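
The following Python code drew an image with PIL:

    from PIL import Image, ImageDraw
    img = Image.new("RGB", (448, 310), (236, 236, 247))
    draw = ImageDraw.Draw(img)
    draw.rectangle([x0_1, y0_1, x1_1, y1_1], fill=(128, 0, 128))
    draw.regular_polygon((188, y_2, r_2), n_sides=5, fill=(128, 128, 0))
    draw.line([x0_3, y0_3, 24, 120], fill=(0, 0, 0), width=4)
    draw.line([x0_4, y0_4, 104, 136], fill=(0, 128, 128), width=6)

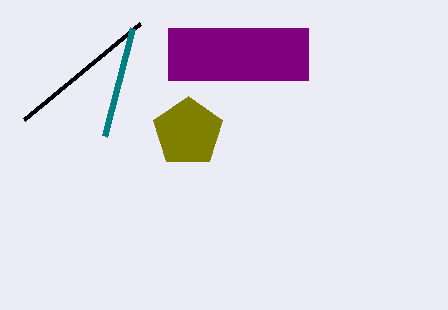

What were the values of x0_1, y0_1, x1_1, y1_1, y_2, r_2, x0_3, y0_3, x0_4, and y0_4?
x0_1 = 168
y0_1 = 28
x1_1 = 308
y1_1 = 80
y_2 = 132
r_2 = 36
x0_3 = 140
y0_3 = 24
x0_4 = 132
y0_4 = 28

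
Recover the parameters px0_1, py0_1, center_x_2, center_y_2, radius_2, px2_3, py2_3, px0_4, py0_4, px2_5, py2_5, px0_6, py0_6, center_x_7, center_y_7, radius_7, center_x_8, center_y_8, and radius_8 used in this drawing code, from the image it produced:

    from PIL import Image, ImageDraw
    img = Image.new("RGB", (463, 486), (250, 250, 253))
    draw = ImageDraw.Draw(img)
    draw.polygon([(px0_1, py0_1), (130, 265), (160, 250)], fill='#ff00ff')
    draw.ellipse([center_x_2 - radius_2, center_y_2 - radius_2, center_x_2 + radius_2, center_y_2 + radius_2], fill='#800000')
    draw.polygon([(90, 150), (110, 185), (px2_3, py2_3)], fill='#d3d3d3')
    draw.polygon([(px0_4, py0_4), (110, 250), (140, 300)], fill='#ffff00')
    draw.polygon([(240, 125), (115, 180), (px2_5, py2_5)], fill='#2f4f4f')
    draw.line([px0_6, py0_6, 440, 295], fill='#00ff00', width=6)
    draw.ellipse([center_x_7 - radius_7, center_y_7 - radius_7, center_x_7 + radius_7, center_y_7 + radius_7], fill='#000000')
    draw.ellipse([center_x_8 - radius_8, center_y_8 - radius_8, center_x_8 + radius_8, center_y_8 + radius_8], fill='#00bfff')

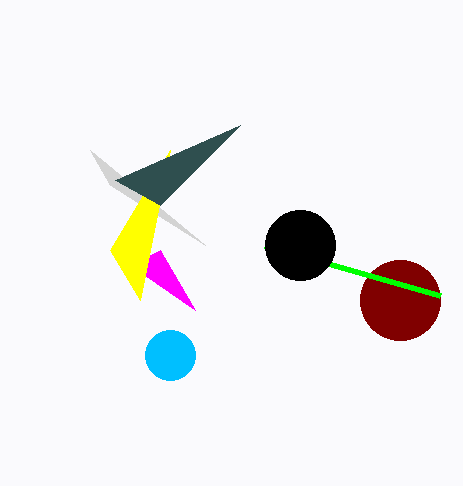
px0_1 = 195; py0_1 = 310; center_x_2 = 400; center_y_2 = 300; radius_2 = 40; px2_3 = 205; py2_3 = 245; px0_4 = 170; py0_4 = 150; px2_5 = 160; py2_5 = 205; px0_6 = 265; py0_6 = 245; center_x_7 = 300; center_y_7 = 245; radius_7 = 35; center_x_8 = 170; center_y_8 = 355; radius_8 = 25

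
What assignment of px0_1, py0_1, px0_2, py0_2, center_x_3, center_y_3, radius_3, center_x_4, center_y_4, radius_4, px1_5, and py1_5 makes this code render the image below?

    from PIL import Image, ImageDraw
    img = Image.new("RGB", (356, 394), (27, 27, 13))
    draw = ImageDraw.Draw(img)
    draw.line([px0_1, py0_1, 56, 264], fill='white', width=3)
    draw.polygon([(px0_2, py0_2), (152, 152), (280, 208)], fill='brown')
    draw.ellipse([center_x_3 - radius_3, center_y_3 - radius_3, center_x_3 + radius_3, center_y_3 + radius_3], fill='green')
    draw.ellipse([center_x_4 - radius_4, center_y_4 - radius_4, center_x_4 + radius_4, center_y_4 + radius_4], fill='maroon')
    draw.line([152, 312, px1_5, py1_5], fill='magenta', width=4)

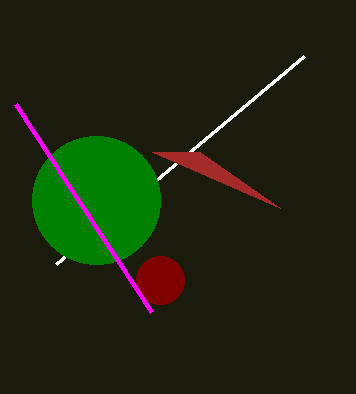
px0_1 = 304, py0_1 = 56, px0_2 = 200, py0_2 = 152, center_x_3 = 96, center_y_3 = 200, radius_3 = 64, center_x_4 = 160, center_y_4 = 280, radius_4 = 24, px1_5 = 16, py1_5 = 104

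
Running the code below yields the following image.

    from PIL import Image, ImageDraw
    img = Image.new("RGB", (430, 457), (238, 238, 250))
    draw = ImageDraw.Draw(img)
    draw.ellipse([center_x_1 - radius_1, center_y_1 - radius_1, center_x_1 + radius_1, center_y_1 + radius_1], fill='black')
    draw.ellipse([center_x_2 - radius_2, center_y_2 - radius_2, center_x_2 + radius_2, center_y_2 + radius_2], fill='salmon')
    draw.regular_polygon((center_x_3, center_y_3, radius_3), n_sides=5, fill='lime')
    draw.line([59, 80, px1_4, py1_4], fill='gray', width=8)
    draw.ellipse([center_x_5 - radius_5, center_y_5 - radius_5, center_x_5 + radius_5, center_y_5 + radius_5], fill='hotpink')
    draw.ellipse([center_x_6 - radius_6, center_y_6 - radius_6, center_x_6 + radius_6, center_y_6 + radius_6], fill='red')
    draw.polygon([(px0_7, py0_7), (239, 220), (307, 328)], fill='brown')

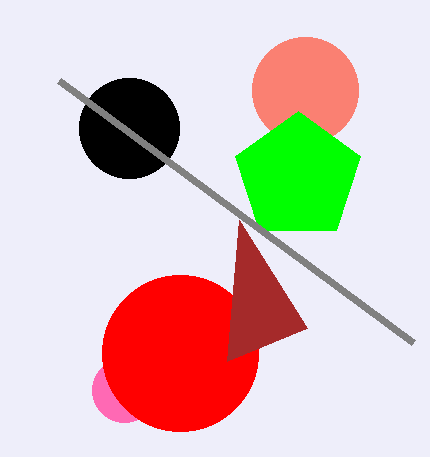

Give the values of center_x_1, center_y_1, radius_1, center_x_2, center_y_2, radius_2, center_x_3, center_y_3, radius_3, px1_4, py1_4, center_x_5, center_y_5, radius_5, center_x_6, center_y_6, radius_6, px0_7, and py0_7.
center_x_1 = 129, center_y_1 = 128, radius_1 = 50, center_x_2 = 305, center_y_2 = 90, radius_2 = 53, center_x_3 = 298, center_y_3 = 177, radius_3 = 66, px1_4 = 413, py1_4 = 342, center_x_5 = 124, center_y_5 = 390, radius_5 = 32, center_x_6 = 180, center_y_6 = 353, radius_6 = 78, px0_7 = 227, py0_7 = 361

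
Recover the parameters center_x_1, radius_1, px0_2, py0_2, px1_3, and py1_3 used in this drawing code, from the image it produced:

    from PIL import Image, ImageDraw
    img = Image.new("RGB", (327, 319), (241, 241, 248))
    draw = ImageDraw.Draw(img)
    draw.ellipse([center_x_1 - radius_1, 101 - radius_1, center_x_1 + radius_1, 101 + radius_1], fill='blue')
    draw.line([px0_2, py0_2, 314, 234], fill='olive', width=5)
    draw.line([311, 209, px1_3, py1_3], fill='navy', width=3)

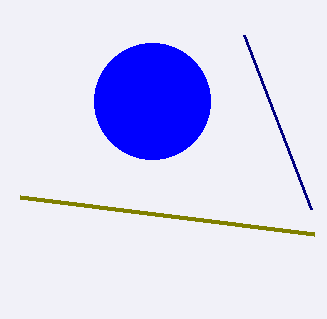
center_x_1 = 152, radius_1 = 58, px0_2 = 20, py0_2 = 197, px1_3 = 244, py1_3 = 35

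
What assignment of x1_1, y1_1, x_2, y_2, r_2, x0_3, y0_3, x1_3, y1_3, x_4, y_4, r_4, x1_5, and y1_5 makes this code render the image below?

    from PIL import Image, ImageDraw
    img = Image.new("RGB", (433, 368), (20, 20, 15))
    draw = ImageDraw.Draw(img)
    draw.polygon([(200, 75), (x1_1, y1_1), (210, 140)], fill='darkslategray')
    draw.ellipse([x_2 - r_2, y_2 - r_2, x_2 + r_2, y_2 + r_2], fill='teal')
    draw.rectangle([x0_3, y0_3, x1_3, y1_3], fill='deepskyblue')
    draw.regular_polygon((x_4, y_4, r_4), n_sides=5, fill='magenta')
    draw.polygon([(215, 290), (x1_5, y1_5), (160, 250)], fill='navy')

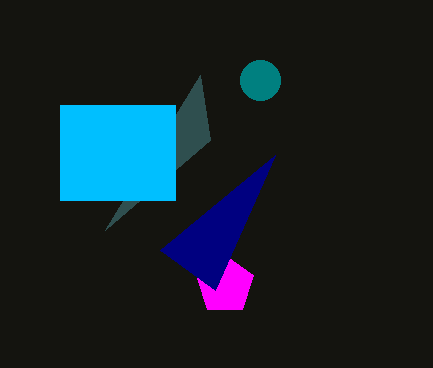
x1_1 = 105; y1_1 = 230; x_2 = 260; y_2 = 80; r_2 = 20; x0_3 = 60; y0_3 = 105; x1_3 = 175; y1_3 = 200; x_4 = 225; y_4 = 285; r_4 = 30; x1_5 = 275; y1_5 = 155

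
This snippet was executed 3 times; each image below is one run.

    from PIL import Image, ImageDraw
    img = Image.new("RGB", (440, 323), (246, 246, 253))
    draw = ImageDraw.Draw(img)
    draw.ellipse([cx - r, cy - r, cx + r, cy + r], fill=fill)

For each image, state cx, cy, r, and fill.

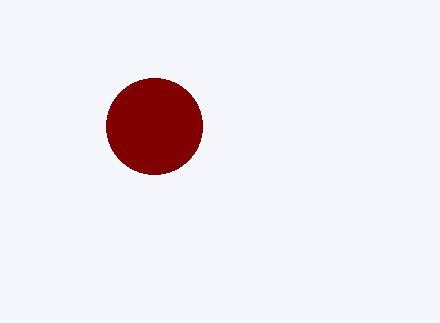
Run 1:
cx = 154
cy = 126
r = 48
fill = 'maroon'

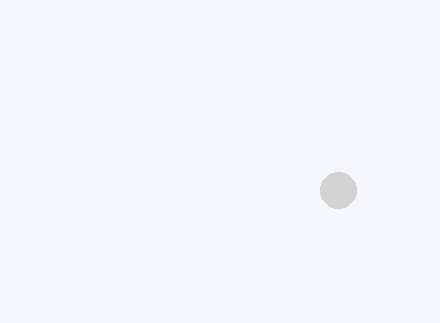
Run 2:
cx = 338
cy = 190
r = 18
fill = 'lightgray'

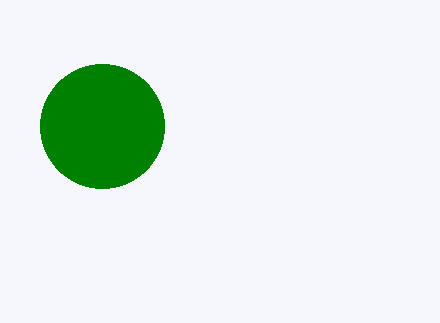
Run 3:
cx = 102; cy = 126; r = 62; fill = 'green'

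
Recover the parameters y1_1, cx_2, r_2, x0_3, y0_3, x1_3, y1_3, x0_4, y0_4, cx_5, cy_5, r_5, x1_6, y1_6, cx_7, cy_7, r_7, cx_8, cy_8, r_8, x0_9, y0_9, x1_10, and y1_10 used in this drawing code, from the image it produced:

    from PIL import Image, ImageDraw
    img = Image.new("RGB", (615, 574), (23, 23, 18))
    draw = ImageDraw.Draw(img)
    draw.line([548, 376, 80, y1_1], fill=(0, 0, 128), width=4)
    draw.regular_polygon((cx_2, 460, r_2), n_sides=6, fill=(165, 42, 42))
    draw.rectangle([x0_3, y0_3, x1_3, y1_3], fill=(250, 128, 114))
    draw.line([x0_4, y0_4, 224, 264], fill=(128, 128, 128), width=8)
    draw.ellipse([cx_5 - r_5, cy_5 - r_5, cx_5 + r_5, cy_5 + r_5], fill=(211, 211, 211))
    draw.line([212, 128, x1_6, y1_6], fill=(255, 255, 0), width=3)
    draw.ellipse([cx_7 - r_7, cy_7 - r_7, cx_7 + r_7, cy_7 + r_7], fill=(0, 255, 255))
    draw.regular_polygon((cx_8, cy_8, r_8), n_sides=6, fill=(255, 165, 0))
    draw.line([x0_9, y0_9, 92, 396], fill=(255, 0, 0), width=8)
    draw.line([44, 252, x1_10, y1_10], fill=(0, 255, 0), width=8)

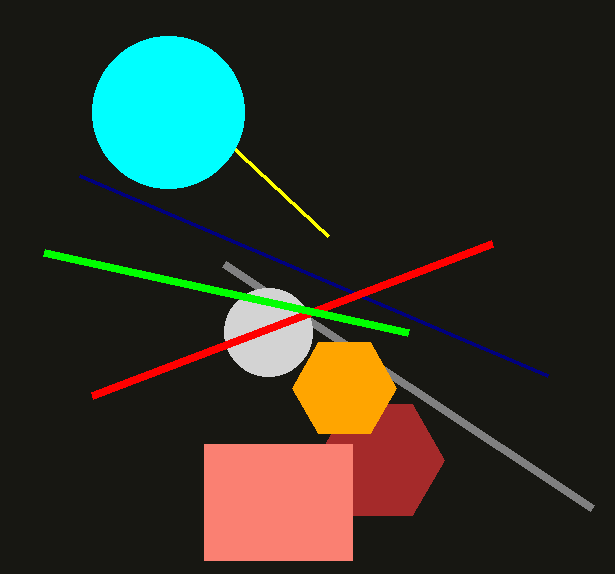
y1_1 = 176
cx_2 = 380
r_2 = 64
x0_3 = 204
y0_3 = 444
x1_3 = 352
y1_3 = 560
x0_4 = 592
y0_4 = 508
cx_5 = 268
cy_5 = 332
r_5 = 44
x1_6 = 328
y1_6 = 236
cx_7 = 168
cy_7 = 112
r_7 = 76
cx_8 = 344
cy_8 = 388
r_8 = 52
x0_9 = 492
y0_9 = 244
x1_10 = 408
y1_10 = 332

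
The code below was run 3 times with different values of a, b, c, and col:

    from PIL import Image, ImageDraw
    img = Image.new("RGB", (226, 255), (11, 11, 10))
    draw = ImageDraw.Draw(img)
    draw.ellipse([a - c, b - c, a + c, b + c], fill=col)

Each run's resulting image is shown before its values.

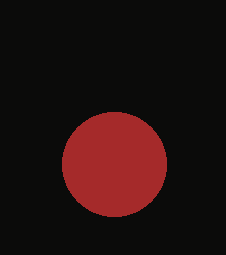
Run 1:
a = 114
b = 164
c = 52
col = 'brown'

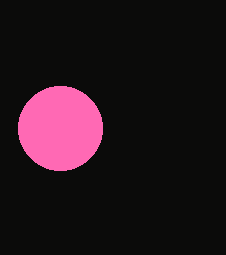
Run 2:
a = 60
b = 128
c = 42
col = 'hotpink'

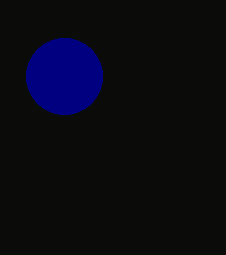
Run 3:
a = 64, b = 76, c = 38, col = 'navy'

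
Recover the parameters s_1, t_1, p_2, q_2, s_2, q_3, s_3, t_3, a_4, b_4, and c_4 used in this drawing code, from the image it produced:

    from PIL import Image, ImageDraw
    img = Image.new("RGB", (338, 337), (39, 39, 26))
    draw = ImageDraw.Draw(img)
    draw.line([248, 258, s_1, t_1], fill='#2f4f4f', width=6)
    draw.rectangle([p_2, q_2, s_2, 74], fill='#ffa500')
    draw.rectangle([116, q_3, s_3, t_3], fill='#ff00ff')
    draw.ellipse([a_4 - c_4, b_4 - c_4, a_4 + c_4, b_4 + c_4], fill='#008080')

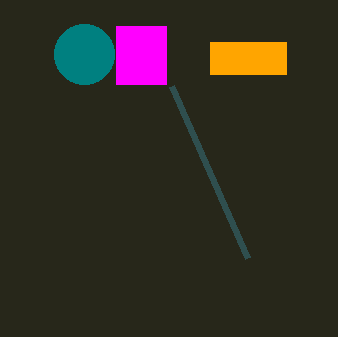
s_1 = 172; t_1 = 86; p_2 = 210; q_2 = 42; s_2 = 286; q_3 = 26; s_3 = 166; t_3 = 84; a_4 = 84; b_4 = 54; c_4 = 30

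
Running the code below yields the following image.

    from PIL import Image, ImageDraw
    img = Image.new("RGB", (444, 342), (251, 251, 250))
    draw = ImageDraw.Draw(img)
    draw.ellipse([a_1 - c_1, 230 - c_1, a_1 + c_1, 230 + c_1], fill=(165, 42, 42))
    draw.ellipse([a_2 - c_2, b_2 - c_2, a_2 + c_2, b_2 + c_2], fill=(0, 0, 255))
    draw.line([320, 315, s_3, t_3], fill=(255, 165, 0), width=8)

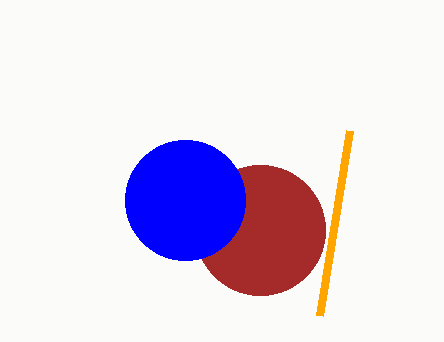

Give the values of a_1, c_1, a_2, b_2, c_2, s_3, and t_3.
a_1 = 260; c_1 = 65; a_2 = 185; b_2 = 200; c_2 = 60; s_3 = 350; t_3 = 130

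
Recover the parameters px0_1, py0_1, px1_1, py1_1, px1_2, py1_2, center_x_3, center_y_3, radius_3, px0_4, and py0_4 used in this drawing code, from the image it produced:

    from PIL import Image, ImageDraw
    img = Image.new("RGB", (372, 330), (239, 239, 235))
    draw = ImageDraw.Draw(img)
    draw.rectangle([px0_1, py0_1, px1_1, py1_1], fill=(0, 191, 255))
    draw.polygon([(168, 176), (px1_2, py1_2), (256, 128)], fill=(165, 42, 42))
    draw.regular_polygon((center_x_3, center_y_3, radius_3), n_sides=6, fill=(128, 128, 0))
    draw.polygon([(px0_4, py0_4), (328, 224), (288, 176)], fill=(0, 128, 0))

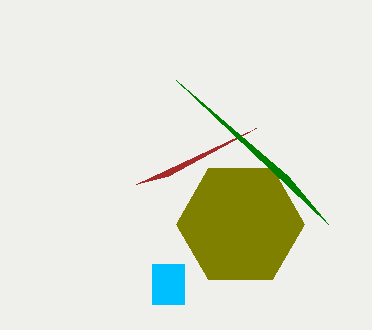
px0_1 = 152
py0_1 = 264
px1_1 = 184
py1_1 = 304
px1_2 = 136
py1_2 = 184
center_x_3 = 240
center_y_3 = 224
radius_3 = 64
px0_4 = 176
py0_4 = 80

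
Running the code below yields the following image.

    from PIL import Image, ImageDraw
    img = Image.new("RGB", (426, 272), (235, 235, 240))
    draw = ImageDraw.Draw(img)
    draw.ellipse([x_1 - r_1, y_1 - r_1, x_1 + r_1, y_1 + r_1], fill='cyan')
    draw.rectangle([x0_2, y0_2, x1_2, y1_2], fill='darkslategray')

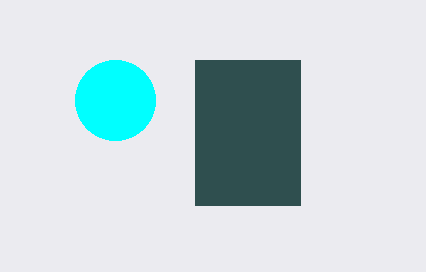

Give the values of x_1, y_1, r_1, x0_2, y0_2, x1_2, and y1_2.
x_1 = 115; y_1 = 100; r_1 = 40; x0_2 = 195; y0_2 = 60; x1_2 = 300; y1_2 = 205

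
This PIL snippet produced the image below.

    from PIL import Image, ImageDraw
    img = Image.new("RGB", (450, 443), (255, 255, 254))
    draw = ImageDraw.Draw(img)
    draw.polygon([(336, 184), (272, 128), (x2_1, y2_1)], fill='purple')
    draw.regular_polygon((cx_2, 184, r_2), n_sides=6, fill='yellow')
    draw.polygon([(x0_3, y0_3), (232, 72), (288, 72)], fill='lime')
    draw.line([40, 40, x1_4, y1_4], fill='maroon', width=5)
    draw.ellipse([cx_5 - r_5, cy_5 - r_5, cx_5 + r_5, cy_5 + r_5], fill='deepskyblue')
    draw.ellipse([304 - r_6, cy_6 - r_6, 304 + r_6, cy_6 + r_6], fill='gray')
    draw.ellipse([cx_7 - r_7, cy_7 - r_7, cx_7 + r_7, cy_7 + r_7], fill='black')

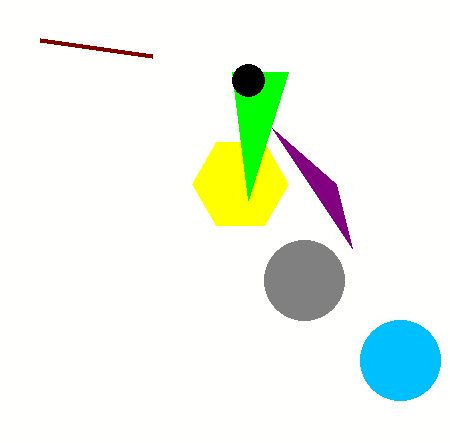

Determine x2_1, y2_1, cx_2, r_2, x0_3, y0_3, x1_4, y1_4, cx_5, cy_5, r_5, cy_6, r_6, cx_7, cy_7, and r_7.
x2_1 = 352
y2_1 = 248
cx_2 = 240
r_2 = 48
x0_3 = 248
y0_3 = 200
x1_4 = 152
y1_4 = 56
cx_5 = 400
cy_5 = 360
r_5 = 40
cy_6 = 280
r_6 = 40
cx_7 = 248
cy_7 = 80
r_7 = 16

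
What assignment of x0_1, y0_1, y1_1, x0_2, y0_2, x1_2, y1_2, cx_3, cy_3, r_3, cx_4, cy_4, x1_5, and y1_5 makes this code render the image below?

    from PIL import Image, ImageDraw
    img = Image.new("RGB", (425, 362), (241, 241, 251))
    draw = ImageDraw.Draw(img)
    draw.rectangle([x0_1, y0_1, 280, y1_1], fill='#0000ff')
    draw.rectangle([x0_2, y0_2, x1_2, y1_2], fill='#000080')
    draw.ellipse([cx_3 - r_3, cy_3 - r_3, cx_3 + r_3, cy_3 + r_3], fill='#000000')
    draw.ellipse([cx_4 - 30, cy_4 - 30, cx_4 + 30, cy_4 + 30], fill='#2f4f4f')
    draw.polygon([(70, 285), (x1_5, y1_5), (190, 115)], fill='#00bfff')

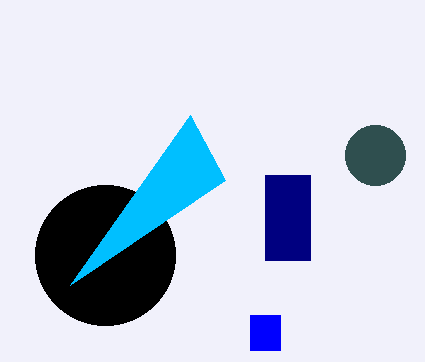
x0_1 = 250
y0_1 = 315
y1_1 = 350
x0_2 = 265
y0_2 = 175
x1_2 = 310
y1_2 = 260
cx_3 = 105
cy_3 = 255
r_3 = 70
cx_4 = 375
cy_4 = 155
x1_5 = 225
y1_5 = 180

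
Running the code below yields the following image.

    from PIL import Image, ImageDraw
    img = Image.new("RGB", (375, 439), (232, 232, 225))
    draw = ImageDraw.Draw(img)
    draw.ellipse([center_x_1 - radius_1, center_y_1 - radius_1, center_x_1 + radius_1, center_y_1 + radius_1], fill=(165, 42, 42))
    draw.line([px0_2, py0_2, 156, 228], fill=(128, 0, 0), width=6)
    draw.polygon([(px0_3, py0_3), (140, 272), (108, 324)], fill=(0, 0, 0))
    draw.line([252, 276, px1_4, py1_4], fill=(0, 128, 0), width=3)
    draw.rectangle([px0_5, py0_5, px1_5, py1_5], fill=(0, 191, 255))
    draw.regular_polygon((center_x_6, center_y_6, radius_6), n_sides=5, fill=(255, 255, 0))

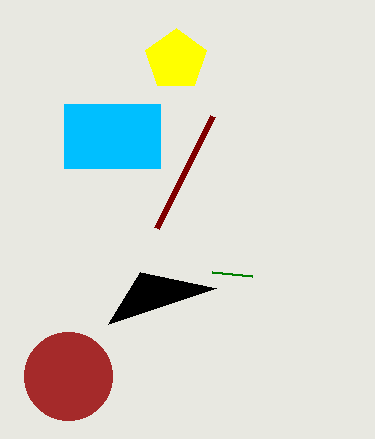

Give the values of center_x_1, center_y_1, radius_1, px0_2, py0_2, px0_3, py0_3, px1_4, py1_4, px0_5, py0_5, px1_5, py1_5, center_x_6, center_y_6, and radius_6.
center_x_1 = 68; center_y_1 = 376; radius_1 = 44; px0_2 = 212; py0_2 = 116; px0_3 = 216; py0_3 = 288; px1_4 = 212; py1_4 = 272; px0_5 = 64; py0_5 = 104; px1_5 = 160; py1_5 = 168; center_x_6 = 176; center_y_6 = 60; radius_6 = 32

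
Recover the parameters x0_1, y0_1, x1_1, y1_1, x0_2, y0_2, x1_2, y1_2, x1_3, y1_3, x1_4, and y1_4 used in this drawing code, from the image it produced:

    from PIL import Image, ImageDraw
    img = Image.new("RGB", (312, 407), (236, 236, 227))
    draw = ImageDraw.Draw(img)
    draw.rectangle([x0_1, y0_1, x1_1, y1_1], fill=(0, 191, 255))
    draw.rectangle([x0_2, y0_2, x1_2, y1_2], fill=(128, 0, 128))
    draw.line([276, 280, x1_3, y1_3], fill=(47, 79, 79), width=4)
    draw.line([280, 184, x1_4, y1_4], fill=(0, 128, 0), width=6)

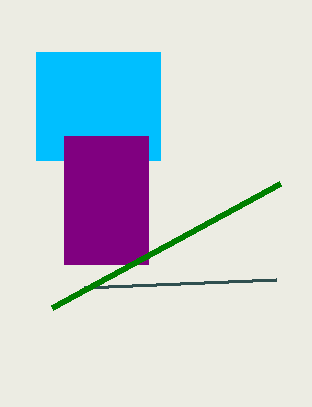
x0_1 = 36; y0_1 = 52; x1_1 = 160; y1_1 = 160; x0_2 = 64; y0_2 = 136; x1_2 = 148; y1_2 = 264; x1_3 = 84; y1_3 = 288; x1_4 = 52; y1_4 = 308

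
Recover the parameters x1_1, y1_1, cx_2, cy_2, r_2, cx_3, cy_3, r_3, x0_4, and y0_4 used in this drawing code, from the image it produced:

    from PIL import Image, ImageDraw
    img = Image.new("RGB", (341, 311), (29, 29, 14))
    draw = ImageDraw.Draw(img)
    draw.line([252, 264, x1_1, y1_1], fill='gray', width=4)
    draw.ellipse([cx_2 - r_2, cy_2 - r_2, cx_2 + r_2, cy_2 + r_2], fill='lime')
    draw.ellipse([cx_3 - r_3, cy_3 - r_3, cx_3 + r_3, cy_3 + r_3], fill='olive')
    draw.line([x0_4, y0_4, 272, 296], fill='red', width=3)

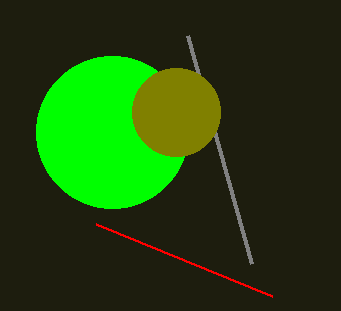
x1_1 = 188
y1_1 = 36
cx_2 = 112
cy_2 = 132
r_2 = 76
cx_3 = 176
cy_3 = 112
r_3 = 44
x0_4 = 96
y0_4 = 224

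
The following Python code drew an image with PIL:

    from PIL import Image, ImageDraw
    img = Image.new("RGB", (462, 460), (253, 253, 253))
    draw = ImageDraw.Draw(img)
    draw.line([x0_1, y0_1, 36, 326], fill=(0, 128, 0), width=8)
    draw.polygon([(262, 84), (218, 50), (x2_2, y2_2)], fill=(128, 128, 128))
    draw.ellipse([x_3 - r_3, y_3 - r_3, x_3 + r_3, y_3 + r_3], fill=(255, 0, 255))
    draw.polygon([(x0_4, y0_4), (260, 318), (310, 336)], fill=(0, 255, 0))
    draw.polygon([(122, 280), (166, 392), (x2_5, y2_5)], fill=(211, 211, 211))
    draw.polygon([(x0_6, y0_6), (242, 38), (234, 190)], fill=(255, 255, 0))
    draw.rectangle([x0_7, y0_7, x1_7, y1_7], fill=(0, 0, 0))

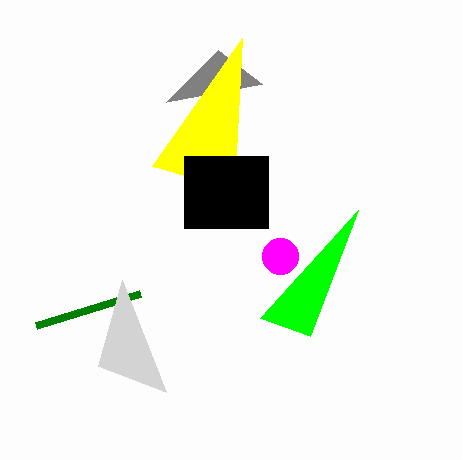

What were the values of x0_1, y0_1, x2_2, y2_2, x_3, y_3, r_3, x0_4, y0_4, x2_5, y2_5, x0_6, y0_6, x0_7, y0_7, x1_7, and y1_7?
x0_1 = 140
y0_1 = 294
x2_2 = 166
y2_2 = 102
x_3 = 280
y_3 = 256
r_3 = 18
x0_4 = 358
y0_4 = 210
x2_5 = 98
y2_5 = 366
x0_6 = 152
y0_6 = 166
x0_7 = 184
y0_7 = 156
x1_7 = 268
y1_7 = 228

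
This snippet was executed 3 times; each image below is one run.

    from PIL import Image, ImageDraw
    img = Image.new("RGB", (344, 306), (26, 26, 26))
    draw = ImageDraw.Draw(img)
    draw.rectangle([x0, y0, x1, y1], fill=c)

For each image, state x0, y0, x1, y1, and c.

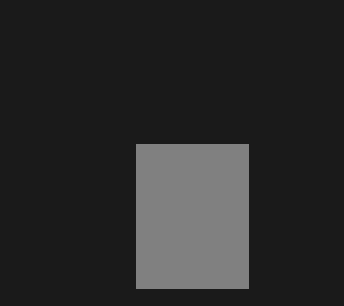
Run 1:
x0 = 136; y0 = 144; x1 = 248; y1 = 288; c = 'gray'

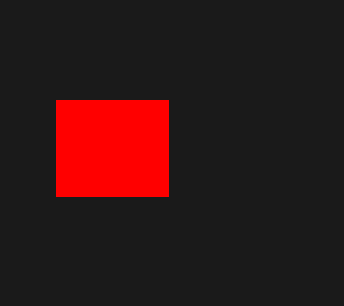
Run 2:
x0 = 56; y0 = 100; x1 = 168; y1 = 196; c = 'red'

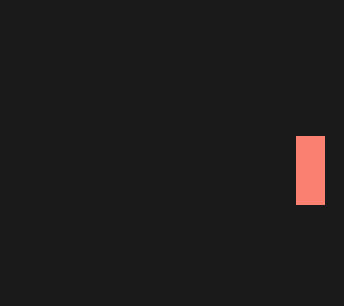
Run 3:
x0 = 296
y0 = 136
x1 = 324
y1 = 204
c = 'salmon'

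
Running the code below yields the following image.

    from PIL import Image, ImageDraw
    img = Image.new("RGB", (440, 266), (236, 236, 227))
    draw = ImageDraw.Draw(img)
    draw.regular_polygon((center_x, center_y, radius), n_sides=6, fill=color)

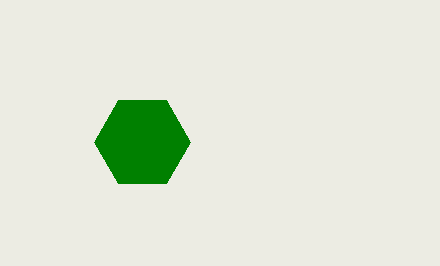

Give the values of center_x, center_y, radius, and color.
center_x = 142, center_y = 142, radius = 48, color = 'green'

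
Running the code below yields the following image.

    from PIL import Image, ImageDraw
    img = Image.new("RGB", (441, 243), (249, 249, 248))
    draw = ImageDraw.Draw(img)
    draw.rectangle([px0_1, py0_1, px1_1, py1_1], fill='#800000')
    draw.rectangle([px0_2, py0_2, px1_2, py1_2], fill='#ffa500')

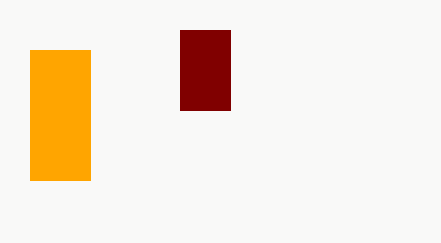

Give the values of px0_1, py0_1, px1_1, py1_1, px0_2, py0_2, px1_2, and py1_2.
px0_1 = 180
py0_1 = 30
px1_1 = 230
py1_1 = 110
px0_2 = 30
py0_2 = 50
px1_2 = 90
py1_2 = 180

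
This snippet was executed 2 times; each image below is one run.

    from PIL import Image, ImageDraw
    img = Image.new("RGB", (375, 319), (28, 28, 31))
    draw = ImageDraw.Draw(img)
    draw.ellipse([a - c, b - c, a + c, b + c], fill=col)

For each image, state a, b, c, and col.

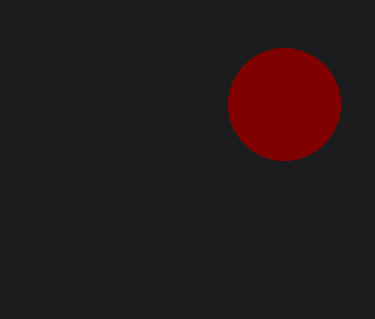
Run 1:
a = 284; b = 104; c = 56; col = 'maroon'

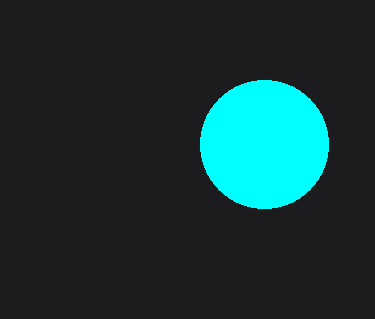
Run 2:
a = 264
b = 144
c = 64
col = 'cyan'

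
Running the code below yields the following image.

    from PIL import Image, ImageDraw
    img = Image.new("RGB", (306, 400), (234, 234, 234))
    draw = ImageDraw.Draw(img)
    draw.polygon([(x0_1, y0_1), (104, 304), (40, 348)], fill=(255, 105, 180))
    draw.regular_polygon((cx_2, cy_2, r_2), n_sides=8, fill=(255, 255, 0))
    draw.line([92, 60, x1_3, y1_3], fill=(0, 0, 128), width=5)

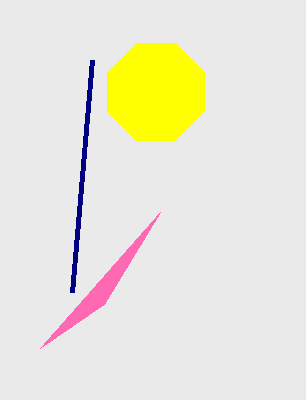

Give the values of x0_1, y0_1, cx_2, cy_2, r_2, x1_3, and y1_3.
x0_1 = 160, y0_1 = 212, cx_2 = 156, cy_2 = 92, r_2 = 52, x1_3 = 72, y1_3 = 292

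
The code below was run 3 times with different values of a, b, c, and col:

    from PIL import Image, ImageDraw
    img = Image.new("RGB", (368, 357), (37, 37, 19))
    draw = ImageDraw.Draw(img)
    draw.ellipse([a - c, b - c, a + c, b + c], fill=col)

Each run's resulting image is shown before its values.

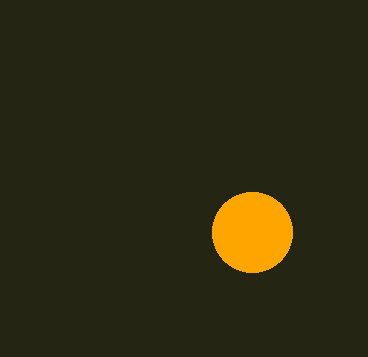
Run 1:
a = 252, b = 232, c = 40, col = 'orange'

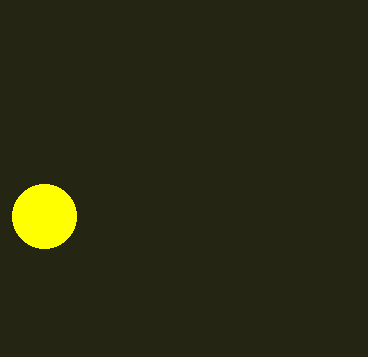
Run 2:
a = 44
b = 216
c = 32
col = 'yellow'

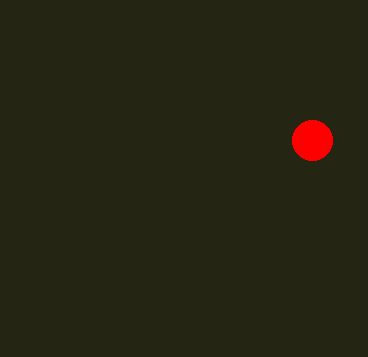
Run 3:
a = 312; b = 140; c = 20; col = 'red'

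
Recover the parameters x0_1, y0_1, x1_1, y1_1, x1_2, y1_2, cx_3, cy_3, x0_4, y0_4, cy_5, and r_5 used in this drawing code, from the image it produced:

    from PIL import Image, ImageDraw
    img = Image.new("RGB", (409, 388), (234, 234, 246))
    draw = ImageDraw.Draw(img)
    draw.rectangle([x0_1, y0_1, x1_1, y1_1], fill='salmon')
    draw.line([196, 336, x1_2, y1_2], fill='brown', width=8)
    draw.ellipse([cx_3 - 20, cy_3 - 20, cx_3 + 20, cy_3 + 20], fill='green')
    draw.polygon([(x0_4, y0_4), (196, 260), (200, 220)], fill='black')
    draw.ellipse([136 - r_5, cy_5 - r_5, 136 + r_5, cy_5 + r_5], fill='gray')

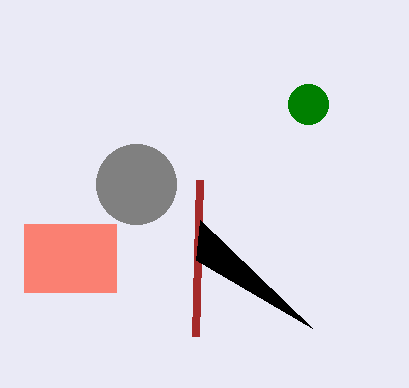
x0_1 = 24; y0_1 = 224; x1_1 = 116; y1_1 = 292; x1_2 = 200; y1_2 = 180; cx_3 = 308; cy_3 = 104; x0_4 = 312; y0_4 = 328; cy_5 = 184; r_5 = 40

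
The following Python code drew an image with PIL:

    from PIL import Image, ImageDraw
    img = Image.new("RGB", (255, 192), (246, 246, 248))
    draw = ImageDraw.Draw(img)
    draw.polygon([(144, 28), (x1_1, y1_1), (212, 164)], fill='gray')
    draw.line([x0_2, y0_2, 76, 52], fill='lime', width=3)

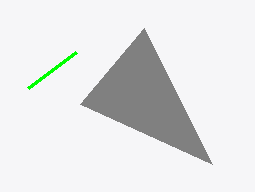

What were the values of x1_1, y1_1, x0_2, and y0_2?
x1_1 = 80; y1_1 = 104; x0_2 = 28; y0_2 = 88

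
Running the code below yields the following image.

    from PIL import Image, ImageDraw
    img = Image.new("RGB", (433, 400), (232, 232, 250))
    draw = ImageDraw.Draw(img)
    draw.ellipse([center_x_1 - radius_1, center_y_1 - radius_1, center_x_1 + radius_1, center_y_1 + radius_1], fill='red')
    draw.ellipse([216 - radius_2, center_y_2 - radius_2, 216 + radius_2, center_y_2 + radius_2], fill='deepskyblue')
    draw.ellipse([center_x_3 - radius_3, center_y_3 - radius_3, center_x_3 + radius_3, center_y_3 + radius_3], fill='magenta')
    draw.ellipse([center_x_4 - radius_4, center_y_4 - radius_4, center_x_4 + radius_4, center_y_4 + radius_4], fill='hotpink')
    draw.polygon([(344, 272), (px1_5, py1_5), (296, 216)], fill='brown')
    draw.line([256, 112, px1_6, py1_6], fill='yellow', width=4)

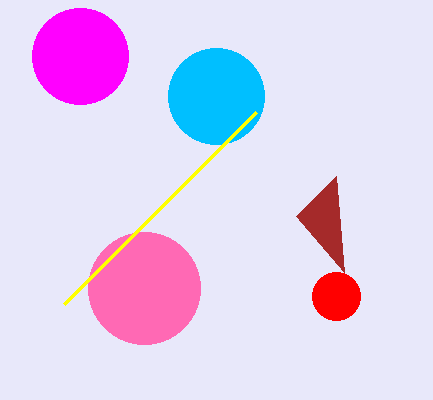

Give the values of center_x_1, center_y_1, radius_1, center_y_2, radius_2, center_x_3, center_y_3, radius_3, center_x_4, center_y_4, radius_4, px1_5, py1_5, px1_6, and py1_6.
center_x_1 = 336; center_y_1 = 296; radius_1 = 24; center_y_2 = 96; radius_2 = 48; center_x_3 = 80; center_y_3 = 56; radius_3 = 48; center_x_4 = 144; center_y_4 = 288; radius_4 = 56; px1_5 = 336; py1_5 = 176; px1_6 = 64; py1_6 = 304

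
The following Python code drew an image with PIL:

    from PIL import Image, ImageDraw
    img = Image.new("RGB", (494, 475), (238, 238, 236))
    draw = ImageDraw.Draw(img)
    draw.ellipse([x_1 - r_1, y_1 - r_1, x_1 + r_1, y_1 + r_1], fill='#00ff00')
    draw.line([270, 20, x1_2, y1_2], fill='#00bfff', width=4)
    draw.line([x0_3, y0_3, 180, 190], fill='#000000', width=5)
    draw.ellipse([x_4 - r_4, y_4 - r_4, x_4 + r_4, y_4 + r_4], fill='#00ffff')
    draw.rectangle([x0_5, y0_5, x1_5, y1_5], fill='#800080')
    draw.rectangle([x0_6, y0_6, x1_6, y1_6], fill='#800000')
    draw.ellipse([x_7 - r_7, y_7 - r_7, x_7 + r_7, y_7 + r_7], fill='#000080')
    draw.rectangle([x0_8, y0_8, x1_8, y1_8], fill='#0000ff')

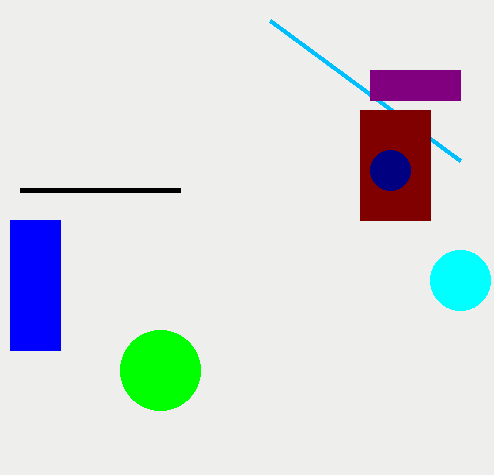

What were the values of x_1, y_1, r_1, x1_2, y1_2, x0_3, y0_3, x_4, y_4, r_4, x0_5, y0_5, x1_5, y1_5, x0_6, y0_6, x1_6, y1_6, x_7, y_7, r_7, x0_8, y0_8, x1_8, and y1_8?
x_1 = 160; y_1 = 370; r_1 = 40; x1_2 = 460; y1_2 = 160; x0_3 = 20; y0_3 = 190; x_4 = 460; y_4 = 280; r_4 = 30; x0_5 = 370; y0_5 = 70; x1_5 = 460; y1_5 = 100; x0_6 = 360; y0_6 = 110; x1_6 = 430; y1_6 = 220; x_7 = 390; y_7 = 170; r_7 = 20; x0_8 = 10; y0_8 = 220; x1_8 = 60; y1_8 = 350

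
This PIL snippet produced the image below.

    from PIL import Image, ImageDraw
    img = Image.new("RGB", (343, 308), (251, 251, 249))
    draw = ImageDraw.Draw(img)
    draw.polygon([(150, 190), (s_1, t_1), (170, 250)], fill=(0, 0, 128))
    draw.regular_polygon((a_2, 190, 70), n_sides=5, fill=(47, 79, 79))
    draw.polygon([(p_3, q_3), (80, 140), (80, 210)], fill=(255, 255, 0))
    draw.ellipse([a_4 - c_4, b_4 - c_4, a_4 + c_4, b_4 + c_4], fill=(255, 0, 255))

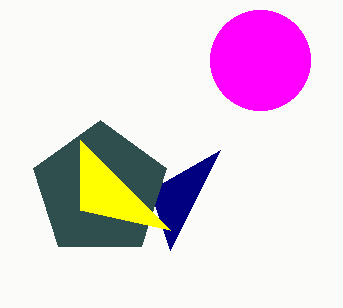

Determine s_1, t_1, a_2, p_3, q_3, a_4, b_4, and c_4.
s_1 = 220
t_1 = 150
a_2 = 100
p_3 = 170
q_3 = 230
a_4 = 260
b_4 = 60
c_4 = 50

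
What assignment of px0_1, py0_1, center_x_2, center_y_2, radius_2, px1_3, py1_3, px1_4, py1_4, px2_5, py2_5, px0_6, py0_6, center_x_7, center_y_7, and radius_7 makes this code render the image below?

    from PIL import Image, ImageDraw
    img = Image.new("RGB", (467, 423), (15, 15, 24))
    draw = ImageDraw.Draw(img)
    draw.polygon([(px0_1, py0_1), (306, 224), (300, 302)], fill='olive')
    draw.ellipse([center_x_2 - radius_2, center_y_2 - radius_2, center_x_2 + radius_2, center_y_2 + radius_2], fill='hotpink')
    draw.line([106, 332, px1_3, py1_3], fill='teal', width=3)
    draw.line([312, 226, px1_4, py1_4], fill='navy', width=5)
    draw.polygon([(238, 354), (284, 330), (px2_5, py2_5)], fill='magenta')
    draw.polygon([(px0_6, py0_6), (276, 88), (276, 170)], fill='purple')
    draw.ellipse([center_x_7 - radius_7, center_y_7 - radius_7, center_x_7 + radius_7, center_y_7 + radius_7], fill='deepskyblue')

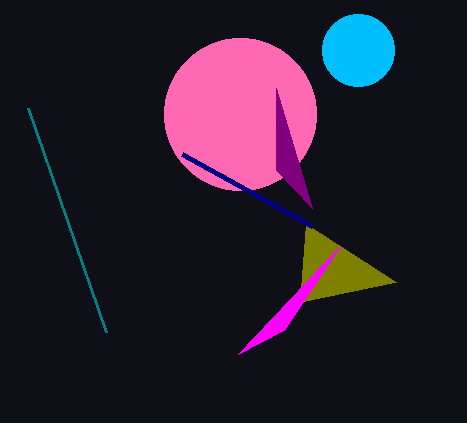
px0_1 = 396
py0_1 = 282
center_x_2 = 240
center_y_2 = 114
radius_2 = 76
px1_3 = 28
py1_3 = 108
px1_4 = 182
py1_4 = 154
px2_5 = 340
py2_5 = 246
px0_6 = 312
py0_6 = 208
center_x_7 = 358
center_y_7 = 50
radius_7 = 36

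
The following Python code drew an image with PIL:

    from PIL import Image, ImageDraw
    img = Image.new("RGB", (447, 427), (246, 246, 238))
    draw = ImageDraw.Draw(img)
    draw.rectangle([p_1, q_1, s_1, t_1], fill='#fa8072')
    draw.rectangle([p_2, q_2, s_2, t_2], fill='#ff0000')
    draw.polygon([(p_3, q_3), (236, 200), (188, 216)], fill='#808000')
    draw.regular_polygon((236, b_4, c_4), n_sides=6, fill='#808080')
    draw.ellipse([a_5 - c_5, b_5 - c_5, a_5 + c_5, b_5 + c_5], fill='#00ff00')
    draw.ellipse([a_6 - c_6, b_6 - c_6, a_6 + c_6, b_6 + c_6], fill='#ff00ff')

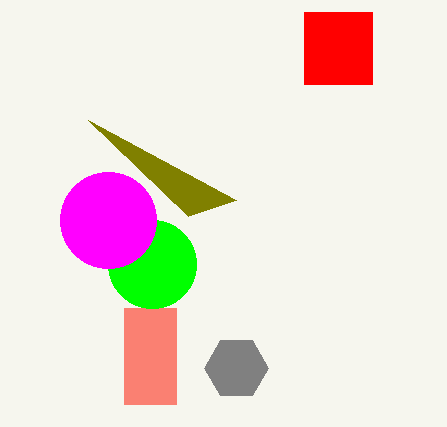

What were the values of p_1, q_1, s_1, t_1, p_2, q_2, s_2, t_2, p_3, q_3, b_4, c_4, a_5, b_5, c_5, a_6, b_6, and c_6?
p_1 = 124, q_1 = 308, s_1 = 176, t_1 = 404, p_2 = 304, q_2 = 12, s_2 = 372, t_2 = 84, p_3 = 88, q_3 = 120, b_4 = 368, c_4 = 32, a_5 = 152, b_5 = 264, c_5 = 44, a_6 = 108, b_6 = 220, c_6 = 48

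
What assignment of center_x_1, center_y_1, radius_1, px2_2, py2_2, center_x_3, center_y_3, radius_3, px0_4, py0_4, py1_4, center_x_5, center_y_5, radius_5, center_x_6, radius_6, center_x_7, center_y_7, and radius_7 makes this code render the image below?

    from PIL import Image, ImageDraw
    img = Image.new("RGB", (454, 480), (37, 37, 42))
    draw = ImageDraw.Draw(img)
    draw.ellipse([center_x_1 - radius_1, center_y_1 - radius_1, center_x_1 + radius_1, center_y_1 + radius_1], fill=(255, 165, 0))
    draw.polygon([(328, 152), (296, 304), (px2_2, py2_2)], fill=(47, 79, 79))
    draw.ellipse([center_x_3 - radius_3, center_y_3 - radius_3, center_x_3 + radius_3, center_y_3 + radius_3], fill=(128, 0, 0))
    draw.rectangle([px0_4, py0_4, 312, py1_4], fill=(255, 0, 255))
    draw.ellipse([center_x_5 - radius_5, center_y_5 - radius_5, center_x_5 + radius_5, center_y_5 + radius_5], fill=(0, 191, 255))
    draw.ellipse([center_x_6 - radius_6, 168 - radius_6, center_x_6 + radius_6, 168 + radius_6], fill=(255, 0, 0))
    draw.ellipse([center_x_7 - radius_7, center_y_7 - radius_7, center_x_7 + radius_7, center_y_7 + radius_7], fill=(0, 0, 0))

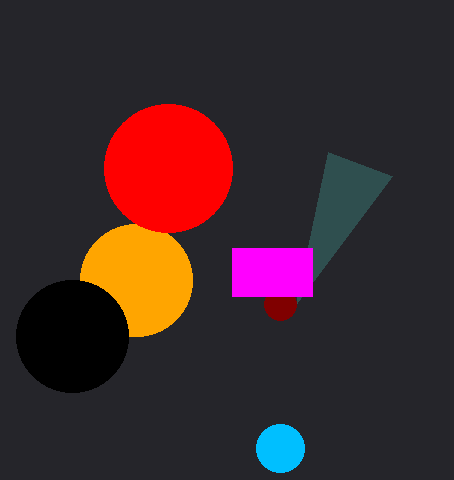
center_x_1 = 136; center_y_1 = 280; radius_1 = 56; px2_2 = 392; py2_2 = 176; center_x_3 = 280; center_y_3 = 304; radius_3 = 16; px0_4 = 232; py0_4 = 248; py1_4 = 296; center_x_5 = 280; center_y_5 = 448; radius_5 = 24; center_x_6 = 168; radius_6 = 64; center_x_7 = 72; center_y_7 = 336; radius_7 = 56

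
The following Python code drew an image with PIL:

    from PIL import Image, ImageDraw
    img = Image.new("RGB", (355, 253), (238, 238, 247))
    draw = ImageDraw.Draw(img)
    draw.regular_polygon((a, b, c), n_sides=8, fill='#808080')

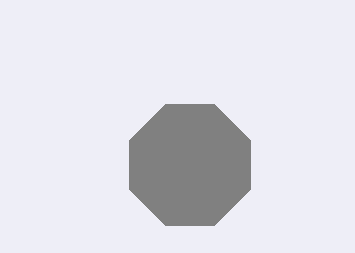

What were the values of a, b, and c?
a = 190; b = 165; c = 65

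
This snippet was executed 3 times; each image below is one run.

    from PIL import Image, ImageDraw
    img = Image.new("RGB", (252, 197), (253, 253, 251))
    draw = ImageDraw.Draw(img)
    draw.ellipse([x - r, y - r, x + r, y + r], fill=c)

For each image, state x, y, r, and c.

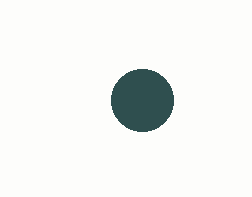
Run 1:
x = 142; y = 100; r = 31; c = 'darkslategray'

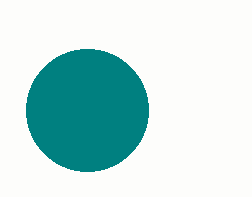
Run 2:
x = 87
y = 110
r = 61
c = 'teal'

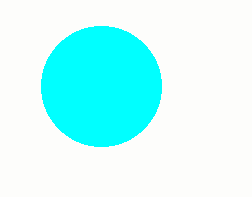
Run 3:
x = 101; y = 86; r = 60; c = 'cyan'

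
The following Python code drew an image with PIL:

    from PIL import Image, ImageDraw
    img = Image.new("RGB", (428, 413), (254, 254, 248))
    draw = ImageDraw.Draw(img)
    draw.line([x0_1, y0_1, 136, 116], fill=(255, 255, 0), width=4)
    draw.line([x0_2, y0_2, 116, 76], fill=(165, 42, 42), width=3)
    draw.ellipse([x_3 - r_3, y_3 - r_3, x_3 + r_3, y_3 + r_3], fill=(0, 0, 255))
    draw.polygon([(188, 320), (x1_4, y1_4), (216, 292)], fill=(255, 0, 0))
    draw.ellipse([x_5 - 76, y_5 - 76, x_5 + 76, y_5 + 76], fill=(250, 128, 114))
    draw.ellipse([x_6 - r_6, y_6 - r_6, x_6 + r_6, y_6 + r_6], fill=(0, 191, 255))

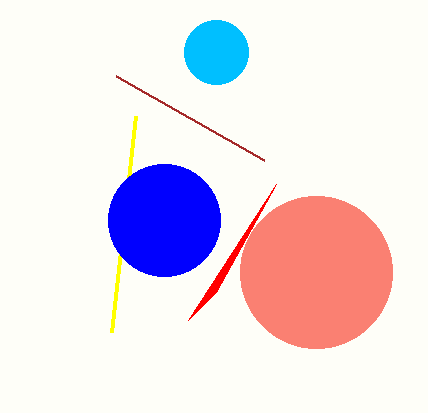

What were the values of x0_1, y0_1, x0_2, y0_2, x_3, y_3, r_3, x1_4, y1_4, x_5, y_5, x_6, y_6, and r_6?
x0_1 = 112, y0_1 = 332, x0_2 = 264, y0_2 = 160, x_3 = 164, y_3 = 220, r_3 = 56, x1_4 = 276, y1_4 = 184, x_5 = 316, y_5 = 272, x_6 = 216, y_6 = 52, r_6 = 32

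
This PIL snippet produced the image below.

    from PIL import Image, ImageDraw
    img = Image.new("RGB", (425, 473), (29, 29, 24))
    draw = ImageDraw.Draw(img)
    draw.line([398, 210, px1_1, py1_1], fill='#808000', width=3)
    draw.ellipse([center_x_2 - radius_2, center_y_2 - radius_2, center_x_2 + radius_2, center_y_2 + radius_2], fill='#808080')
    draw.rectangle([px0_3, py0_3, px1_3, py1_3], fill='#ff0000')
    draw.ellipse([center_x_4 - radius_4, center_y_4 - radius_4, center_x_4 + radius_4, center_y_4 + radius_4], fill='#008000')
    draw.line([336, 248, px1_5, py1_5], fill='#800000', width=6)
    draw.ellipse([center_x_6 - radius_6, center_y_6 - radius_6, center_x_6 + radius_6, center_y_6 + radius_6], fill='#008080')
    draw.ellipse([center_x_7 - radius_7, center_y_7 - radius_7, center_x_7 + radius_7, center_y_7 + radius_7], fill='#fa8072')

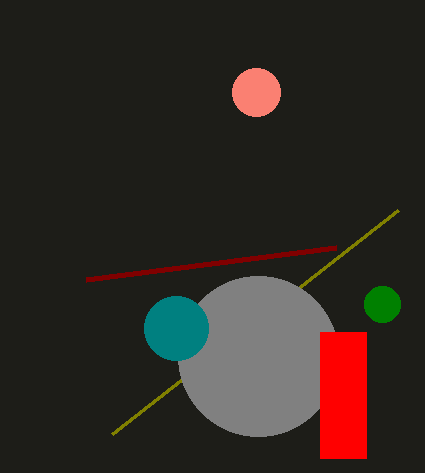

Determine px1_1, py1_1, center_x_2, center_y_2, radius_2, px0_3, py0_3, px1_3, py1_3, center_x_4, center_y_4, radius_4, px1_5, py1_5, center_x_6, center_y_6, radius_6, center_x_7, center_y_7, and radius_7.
px1_1 = 112, py1_1 = 434, center_x_2 = 258, center_y_2 = 356, radius_2 = 80, px0_3 = 320, py0_3 = 332, px1_3 = 366, py1_3 = 458, center_x_4 = 382, center_y_4 = 304, radius_4 = 18, px1_5 = 86, py1_5 = 280, center_x_6 = 176, center_y_6 = 328, radius_6 = 32, center_x_7 = 256, center_y_7 = 92, radius_7 = 24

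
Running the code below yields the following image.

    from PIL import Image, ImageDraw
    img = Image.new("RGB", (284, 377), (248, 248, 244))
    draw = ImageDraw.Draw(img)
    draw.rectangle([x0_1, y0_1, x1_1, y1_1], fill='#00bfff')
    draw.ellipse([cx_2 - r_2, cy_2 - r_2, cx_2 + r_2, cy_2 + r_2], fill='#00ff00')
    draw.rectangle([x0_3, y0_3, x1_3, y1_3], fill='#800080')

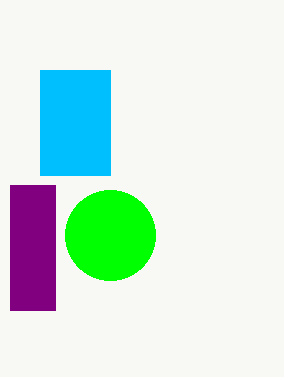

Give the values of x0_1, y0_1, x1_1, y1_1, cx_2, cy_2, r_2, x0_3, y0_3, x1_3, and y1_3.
x0_1 = 40, y0_1 = 70, x1_1 = 110, y1_1 = 175, cx_2 = 110, cy_2 = 235, r_2 = 45, x0_3 = 10, y0_3 = 185, x1_3 = 55, y1_3 = 310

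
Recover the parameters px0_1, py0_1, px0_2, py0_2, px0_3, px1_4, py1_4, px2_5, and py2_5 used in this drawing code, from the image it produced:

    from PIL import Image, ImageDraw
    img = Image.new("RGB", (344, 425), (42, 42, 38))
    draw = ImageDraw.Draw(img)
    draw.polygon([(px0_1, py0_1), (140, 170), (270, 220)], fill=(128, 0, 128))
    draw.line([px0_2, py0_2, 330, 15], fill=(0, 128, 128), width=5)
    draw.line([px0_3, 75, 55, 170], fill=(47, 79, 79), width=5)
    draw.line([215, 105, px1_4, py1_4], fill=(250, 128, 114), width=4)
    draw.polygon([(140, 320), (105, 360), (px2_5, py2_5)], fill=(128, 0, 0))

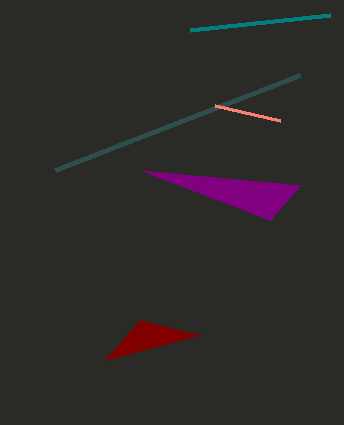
px0_1 = 300; py0_1 = 185; px0_2 = 190; py0_2 = 30; px0_3 = 300; px1_4 = 280; py1_4 = 120; px2_5 = 200; py2_5 = 335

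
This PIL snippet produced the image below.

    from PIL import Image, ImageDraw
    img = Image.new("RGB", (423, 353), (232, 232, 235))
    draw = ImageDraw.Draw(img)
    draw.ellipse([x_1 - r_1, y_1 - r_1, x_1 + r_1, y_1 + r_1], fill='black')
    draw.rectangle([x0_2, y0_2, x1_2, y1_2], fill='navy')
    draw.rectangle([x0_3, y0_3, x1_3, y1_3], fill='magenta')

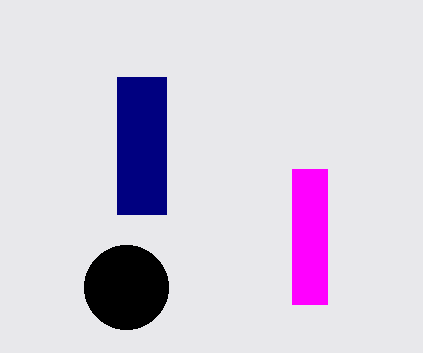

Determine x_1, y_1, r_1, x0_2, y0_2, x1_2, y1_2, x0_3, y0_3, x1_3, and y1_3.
x_1 = 126; y_1 = 287; r_1 = 42; x0_2 = 117; y0_2 = 77; x1_2 = 166; y1_2 = 214; x0_3 = 292; y0_3 = 169; x1_3 = 327; y1_3 = 304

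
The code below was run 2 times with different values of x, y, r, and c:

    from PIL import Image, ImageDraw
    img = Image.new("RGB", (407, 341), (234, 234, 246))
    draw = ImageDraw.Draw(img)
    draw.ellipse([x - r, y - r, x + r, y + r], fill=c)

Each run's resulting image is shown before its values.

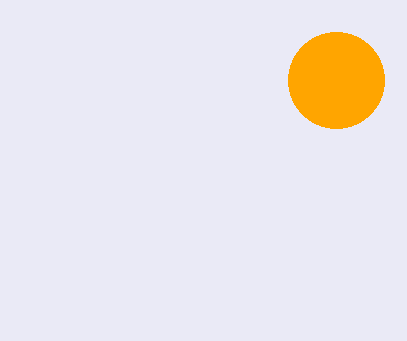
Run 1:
x = 336
y = 80
r = 48
c = 'orange'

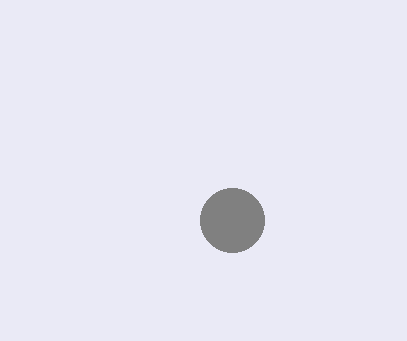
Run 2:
x = 232
y = 220
r = 32
c = 'gray'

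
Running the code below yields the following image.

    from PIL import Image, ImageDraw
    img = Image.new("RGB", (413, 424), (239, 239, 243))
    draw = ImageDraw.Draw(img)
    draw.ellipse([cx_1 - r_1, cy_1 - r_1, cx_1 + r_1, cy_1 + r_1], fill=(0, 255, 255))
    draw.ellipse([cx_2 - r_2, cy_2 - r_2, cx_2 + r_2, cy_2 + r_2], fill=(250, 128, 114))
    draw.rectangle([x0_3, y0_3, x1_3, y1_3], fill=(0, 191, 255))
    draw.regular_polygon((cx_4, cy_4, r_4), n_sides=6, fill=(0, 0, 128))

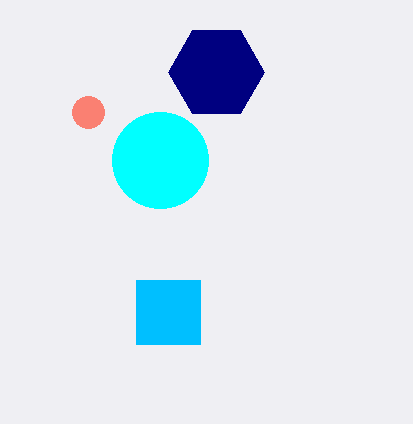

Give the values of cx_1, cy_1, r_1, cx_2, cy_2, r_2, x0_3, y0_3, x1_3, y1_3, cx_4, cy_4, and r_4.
cx_1 = 160
cy_1 = 160
r_1 = 48
cx_2 = 88
cy_2 = 112
r_2 = 16
x0_3 = 136
y0_3 = 280
x1_3 = 200
y1_3 = 344
cx_4 = 216
cy_4 = 72
r_4 = 48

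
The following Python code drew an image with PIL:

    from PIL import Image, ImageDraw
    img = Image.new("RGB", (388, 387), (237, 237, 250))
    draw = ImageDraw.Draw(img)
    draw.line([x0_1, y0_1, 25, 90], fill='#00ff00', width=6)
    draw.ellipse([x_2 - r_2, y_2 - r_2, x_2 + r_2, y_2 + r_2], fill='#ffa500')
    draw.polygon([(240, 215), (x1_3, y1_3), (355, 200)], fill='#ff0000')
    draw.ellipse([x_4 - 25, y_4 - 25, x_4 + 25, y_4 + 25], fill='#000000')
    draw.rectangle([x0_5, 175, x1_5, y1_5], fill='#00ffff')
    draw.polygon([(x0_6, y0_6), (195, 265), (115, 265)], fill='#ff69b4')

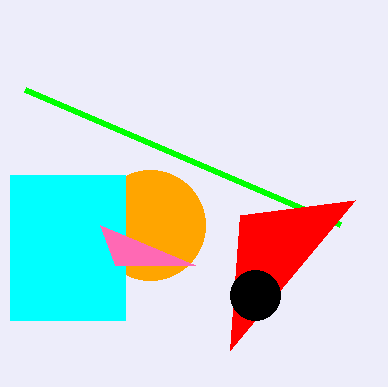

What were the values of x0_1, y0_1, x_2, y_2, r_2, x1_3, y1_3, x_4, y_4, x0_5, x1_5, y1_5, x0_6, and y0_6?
x0_1 = 340
y0_1 = 225
x_2 = 150
y_2 = 225
r_2 = 55
x1_3 = 230
y1_3 = 350
x_4 = 255
y_4 = 295
x0_5 = 10
x1_5 = 125
y1_5 = 320
x0_6 = 100
y0_6 = 225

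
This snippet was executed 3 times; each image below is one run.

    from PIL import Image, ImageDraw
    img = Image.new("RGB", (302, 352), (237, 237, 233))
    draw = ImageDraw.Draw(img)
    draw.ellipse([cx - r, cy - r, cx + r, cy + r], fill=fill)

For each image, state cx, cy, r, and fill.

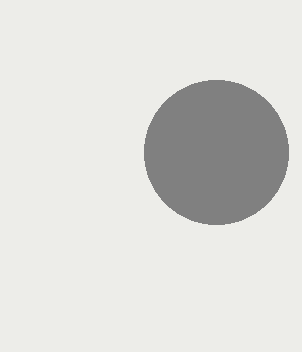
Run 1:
cx = 216, cy = 152, r = 72, fill = 'gray'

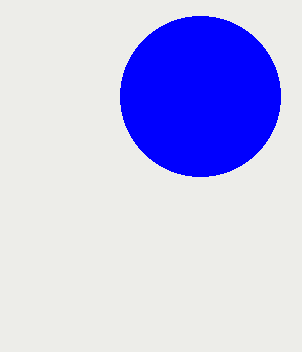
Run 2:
cx = 200
cy = 96
r = 80
fill = 'blue'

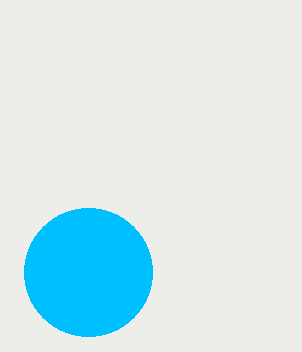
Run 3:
cx = 88; cy = 272; r = 64; fill = 'deepskyblue'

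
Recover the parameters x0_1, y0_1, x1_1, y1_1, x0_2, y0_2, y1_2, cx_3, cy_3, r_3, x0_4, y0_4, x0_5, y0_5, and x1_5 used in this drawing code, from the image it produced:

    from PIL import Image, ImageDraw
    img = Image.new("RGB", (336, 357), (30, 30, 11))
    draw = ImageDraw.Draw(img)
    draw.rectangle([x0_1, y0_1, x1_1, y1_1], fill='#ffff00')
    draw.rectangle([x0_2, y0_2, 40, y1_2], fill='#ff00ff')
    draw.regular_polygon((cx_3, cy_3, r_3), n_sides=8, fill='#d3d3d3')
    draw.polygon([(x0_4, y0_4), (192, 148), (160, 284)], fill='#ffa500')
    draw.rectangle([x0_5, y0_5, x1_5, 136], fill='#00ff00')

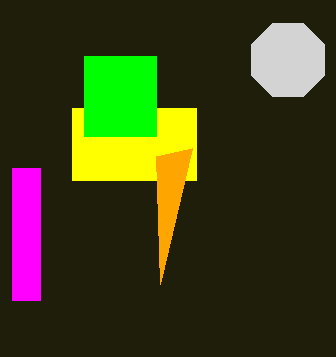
x0_1 = 72
y0_1 = 108
x1_1 = 196
y1_1 = 180
x0_2 = 12
y0_2 = 168
y1_2 = 300
cx_3 = 288
cy_3 = 60
r_3 = 40
x0_4 = 156
y0_4 = 156
x0_5 = 84
y0_5 = 56
x1_5 = 156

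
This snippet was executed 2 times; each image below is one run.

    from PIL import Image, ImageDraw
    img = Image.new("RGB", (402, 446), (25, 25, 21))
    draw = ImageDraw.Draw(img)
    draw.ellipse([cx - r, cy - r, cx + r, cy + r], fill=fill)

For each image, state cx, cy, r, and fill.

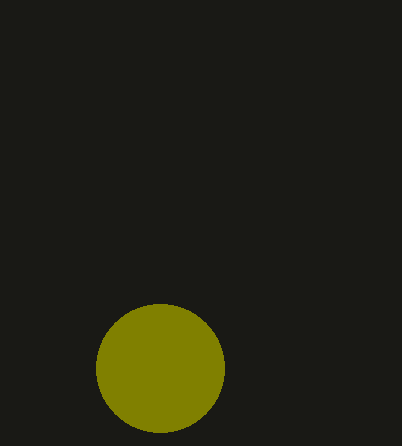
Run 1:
cx = 160
cy = 368
r = 64
fill = 'olive'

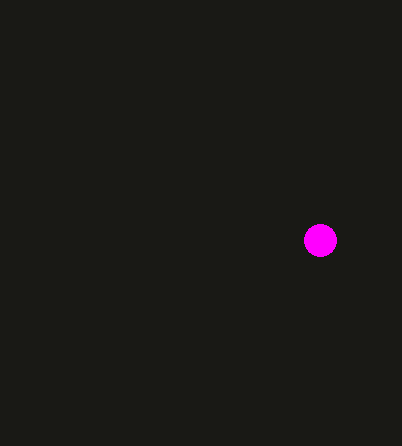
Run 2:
cx = 320, cy = 240, r = 16, fill = 'magenta'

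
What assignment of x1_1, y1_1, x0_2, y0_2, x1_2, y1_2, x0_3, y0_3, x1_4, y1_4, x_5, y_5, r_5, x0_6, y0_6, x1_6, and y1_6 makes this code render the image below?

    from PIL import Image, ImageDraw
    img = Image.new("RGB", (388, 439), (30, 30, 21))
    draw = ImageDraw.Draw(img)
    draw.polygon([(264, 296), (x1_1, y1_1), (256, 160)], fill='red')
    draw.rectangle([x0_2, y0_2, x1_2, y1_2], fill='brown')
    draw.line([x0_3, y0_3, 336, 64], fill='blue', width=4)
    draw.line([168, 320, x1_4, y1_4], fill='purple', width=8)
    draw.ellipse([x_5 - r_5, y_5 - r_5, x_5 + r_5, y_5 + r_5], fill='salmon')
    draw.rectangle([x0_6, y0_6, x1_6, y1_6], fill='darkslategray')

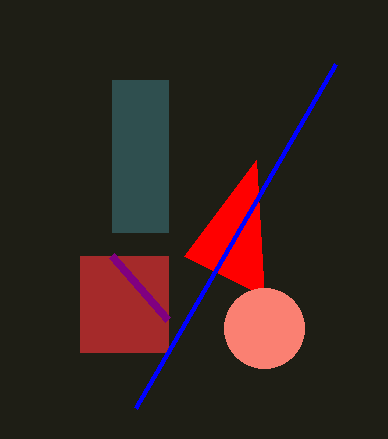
x1_1 = 184
y1_1 = 256
x0_2 = 80
y0_2 = 256
x1_2 = 168
y1_2 = 352
x0_3 = 136
y0_3 = 408
x1_4 = 112
y1_4 = 256
x_5 = 264
y_5 = 328
r_5 = 40
x0_6 = 112
y0_6 = 80
x1_6 = 168
y1_6 = 232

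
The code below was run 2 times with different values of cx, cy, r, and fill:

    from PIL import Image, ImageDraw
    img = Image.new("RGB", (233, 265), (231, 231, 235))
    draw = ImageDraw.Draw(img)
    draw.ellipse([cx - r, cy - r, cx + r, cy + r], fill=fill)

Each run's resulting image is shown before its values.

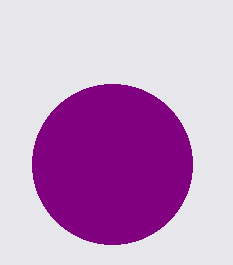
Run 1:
cx = 112
cy = 164
r = 80
fill = 'purple'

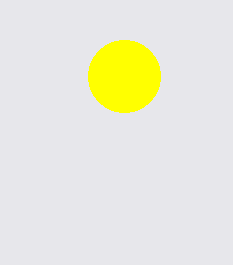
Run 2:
cx = 124, cy = 76, r = 36, fill = 'yellow'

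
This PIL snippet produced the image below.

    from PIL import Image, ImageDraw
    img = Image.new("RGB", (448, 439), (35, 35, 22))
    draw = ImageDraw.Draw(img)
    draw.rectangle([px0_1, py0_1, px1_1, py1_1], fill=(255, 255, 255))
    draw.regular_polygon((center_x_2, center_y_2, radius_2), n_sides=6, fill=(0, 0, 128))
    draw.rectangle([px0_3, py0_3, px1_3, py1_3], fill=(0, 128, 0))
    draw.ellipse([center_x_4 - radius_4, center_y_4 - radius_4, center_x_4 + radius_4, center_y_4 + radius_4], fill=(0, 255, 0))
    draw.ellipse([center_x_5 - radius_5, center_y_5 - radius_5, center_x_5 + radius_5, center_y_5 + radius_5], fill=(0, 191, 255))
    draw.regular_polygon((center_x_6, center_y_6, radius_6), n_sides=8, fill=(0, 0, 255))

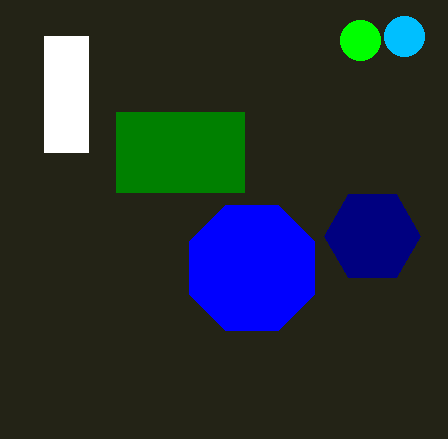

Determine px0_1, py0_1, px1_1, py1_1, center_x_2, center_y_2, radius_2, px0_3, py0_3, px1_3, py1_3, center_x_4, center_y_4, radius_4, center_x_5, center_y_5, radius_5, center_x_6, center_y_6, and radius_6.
px0_1 = 44; py0_1 = 36; px1_1 = 88; py1_1 = 152; center_x_2 = 372; center_y_2 = 236; radius_2 = 48; px0_3 = 116; py0_3 = 112; px1_3 = 244; py1_3 = 192; center_x_4 = 360; center_y_4 = 40; radius_4 = 20; center_x_5 = 404; center_y_5 = 36; radius_5 = 20; center_x_6 = 252; center_y_6 = 268; radius_6 = 68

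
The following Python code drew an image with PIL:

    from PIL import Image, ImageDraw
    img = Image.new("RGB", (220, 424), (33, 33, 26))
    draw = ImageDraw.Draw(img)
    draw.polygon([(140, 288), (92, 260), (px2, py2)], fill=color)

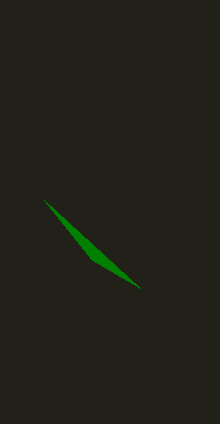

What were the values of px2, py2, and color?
px2 = 44, py2 = 200, color = 'green'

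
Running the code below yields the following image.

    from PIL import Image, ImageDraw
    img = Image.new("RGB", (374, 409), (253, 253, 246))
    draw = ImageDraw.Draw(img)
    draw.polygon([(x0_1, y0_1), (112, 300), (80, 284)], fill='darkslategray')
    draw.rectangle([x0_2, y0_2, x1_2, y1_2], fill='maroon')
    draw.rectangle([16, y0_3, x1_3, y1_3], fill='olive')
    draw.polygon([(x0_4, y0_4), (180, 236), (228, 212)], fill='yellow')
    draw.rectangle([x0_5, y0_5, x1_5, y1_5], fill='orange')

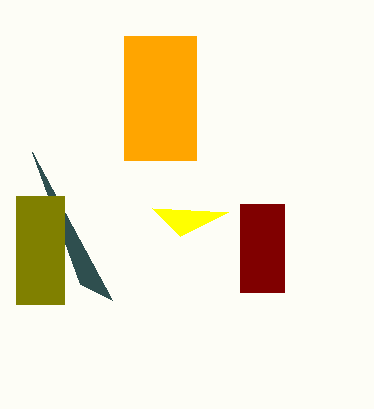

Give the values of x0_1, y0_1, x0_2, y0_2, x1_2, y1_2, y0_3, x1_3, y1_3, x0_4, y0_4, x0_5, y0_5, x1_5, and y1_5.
x0_1 = 32
y0_1 = 152
x0_2 = 240
y0_2 = 204
x1_2 = 284
y1_2 = 292
y0_3 = 196
x1_3 = 64
y1_3 = 304
x0_4 = 152
y0_4 = 208
x0_5 = 124
y0_5 = 36
x1_5 = 196
y1_5 = 160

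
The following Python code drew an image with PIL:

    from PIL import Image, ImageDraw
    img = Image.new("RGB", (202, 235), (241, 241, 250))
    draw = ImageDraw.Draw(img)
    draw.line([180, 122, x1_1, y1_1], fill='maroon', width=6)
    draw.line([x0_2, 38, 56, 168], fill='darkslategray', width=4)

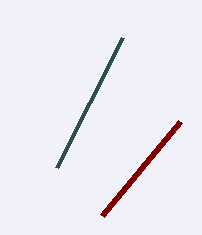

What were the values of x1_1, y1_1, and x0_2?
x1_1 = 102
y1_1 = 216
x0_2 = 122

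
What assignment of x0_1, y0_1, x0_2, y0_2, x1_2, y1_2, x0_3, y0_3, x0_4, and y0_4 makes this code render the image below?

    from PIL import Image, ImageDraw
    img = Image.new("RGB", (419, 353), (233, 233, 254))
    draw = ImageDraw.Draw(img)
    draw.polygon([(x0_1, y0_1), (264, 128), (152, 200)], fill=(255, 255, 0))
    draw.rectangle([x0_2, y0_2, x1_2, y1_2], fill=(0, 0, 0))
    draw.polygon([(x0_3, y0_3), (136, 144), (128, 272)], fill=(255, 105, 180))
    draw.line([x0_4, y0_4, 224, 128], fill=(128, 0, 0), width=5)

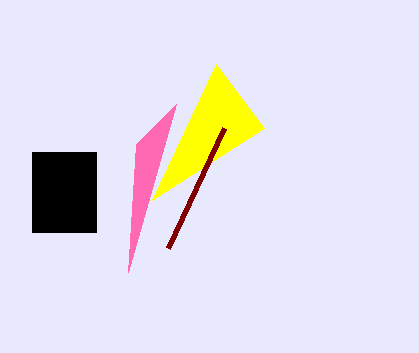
x0_1 = 216; y0_1 = 64; x0_2 = 32; y0_2 = 152; x1_2 = 96; y1_2 = 232; x0_3 = 176; y0_3 = 104; x0_4 = 168; y0_4 = 248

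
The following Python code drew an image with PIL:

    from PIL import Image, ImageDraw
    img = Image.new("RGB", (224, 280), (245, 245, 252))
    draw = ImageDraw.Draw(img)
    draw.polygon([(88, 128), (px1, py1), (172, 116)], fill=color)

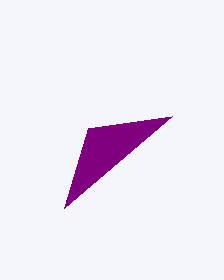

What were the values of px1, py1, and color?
px1 = 64
py1 = 208
color = 'purple'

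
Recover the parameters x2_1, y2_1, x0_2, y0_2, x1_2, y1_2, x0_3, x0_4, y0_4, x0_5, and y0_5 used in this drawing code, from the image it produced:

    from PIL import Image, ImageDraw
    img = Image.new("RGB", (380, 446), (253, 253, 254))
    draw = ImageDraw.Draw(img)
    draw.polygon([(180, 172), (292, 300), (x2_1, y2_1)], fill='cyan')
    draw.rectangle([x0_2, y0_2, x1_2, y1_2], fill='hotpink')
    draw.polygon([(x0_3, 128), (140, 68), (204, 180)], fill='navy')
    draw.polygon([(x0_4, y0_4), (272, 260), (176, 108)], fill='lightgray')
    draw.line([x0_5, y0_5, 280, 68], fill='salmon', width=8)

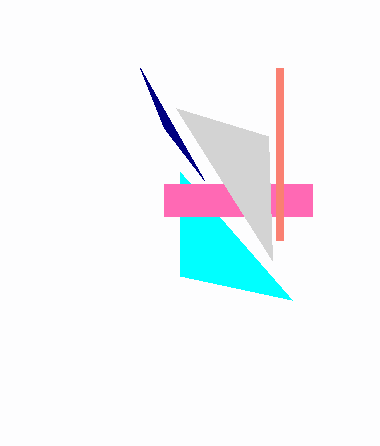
x2_1 = 180
y2_1 = 276
x0_2 = 164
y0_2 = 184
x1_2 = 312
y1_2 = 216
x0_3 = 164
x0_4 = 268
y0_4 = 136
x0_5 = 280
y0_5 = 240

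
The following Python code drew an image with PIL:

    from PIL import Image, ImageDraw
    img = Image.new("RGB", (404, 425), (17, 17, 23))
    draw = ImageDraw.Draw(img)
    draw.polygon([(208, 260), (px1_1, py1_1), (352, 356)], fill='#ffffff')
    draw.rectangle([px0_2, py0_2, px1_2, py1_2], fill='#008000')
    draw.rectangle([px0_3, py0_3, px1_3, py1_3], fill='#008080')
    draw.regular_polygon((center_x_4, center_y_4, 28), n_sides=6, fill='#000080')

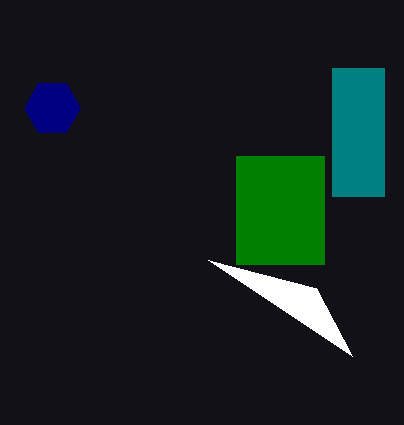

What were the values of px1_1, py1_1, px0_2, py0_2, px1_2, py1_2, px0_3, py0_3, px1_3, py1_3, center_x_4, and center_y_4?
px1_1 = 316, py1_1 = 288, px0_2 = 236, py0_2 = 156, px1_2 = 324, py1_2 = 264, px0_3 = 332, py0_3 = 68, px1_3 = 384, py1_3 = 196, center_x_4 = 52, center_y_4 = 108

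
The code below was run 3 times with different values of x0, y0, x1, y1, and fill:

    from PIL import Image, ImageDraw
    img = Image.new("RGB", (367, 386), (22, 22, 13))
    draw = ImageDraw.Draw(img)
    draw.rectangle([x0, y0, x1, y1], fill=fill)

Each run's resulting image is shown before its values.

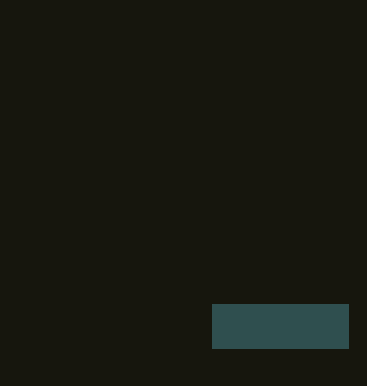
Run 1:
x0 = 212, y0 = 304, x1 = 348, y1 = 348, fill = 'darkslategray'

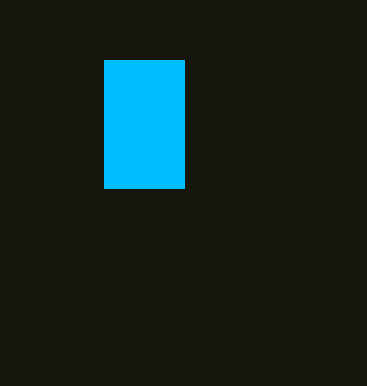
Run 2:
x0 = 104, y0 = 60, x1 = 184, y1 = 188, fill = 'deepskyblue'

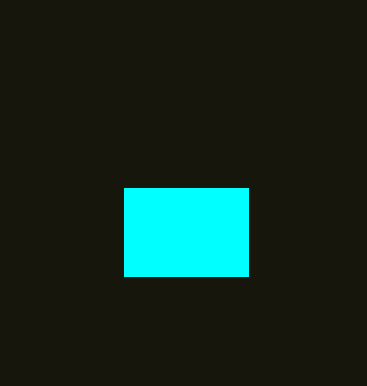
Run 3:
x0 = 124
y0 = 188
x1 = 248
y1 = 276
fill = 'cyan'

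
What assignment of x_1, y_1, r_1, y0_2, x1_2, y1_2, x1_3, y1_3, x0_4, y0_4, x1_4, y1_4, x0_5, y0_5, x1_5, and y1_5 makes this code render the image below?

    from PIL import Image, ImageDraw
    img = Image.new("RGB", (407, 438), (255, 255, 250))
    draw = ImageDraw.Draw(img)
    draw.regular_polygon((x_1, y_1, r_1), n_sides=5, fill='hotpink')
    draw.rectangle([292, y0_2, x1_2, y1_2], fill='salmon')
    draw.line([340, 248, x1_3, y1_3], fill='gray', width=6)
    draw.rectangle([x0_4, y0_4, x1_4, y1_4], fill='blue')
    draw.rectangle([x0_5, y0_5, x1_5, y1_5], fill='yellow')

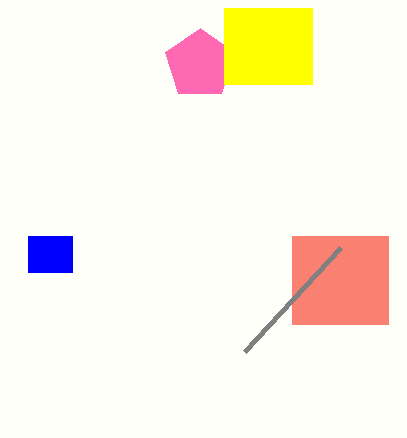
x_1 = 200, y_1 = 64, r_1 = 36, y0_2 = 236, x1_2 = 388, y1_2 = 324, x1_3 = 244, y1_3 = 352, x0_4 = 28, y0_4 = 236, x1_4 = 72, y1_4 = 272, x0_5 = 224, y0_5 = 8, x1_5 = 312, y1_5 = 84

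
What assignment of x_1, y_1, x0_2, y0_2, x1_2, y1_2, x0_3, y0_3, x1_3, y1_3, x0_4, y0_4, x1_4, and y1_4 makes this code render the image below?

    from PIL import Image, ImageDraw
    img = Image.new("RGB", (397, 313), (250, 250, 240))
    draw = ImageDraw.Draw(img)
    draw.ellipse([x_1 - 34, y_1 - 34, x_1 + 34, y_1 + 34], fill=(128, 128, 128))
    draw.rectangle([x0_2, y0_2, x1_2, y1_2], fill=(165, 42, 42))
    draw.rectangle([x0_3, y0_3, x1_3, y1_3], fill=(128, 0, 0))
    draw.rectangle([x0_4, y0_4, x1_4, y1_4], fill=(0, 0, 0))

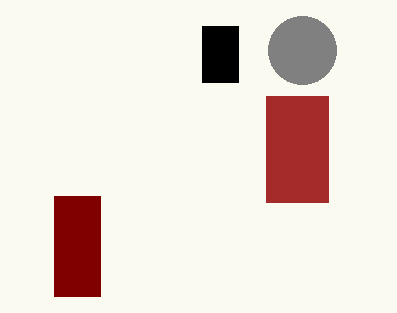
x_1 = 302; y_1 = 50; x0_2 = 266; y0_2 = 96; x1_2 = 328; y1_2 = 202; x0_3 = 54; y0_3 = 196; x1_3 = 100; y1_3 = 296; x0_4 = 202; y0_4 = 26; x1_4 = 238; y1_4 = 82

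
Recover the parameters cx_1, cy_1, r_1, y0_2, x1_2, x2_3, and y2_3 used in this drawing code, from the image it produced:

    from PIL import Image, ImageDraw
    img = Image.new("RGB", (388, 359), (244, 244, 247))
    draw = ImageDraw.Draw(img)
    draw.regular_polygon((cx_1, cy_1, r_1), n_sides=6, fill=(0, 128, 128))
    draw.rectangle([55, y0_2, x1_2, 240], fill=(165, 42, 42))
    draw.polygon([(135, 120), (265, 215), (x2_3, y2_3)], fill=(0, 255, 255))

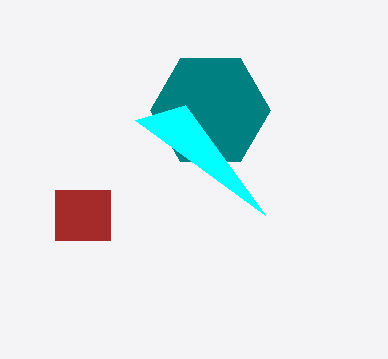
cx_1 = 210, cy_1 = 110, r_1 = 60, y0_2 = 190, x1_2 = 110, x2_3 = 185, y2_3 = 105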